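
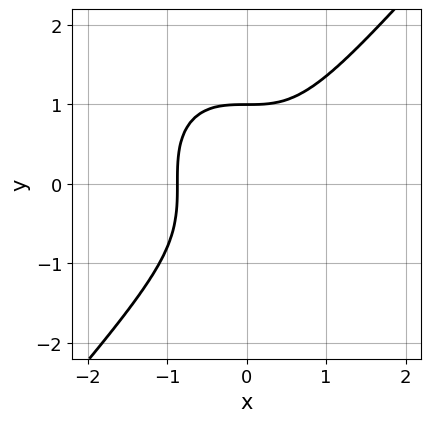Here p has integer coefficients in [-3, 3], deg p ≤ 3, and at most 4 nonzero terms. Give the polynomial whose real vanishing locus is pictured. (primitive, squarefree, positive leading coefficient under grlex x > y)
The degree is 3 — the shape is more complex than any degree-2 curve.
Against the integer gridlines: it meets the y-axis at y = 1 (among the integer gridlines).
Together with the visible shape, these determine p as stated.

3*x^3 - 2*y^3 + 2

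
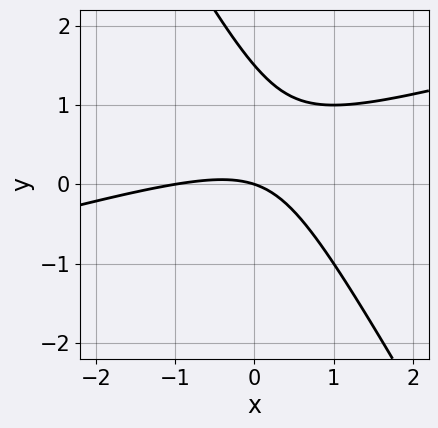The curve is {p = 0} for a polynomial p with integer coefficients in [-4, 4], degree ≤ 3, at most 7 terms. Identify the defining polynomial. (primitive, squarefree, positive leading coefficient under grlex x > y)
1. Degree: the shape is more complex than any degree-1 curve, so deg p = 2.
2. Checking where it meets the axes: it crosses the y-axis at the gridline y = 0; the x-axis gridline crossings are at x ∈ {-1, 0}.
3. Solving for integer coefficients yields p as stated.

x^2 - 3*x*y - 2*y^2 + x + 3*y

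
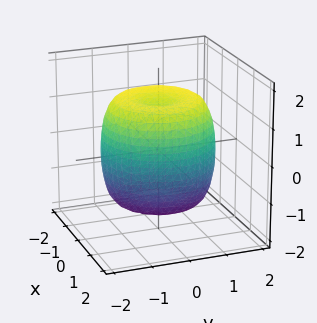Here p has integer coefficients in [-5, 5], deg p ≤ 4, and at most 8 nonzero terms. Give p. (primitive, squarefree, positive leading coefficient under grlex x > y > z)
2*x^4 + 4*x^2*y^2 + 2*y^4 - 3*x^2 - 3*y^2 + 2*z^2 - 3

1. Degree: no degree-3 surface has this shape, so deg p = 4.
2. Symmetries: the z-axis is an axis of rotation, so x and y enter only as x² + y².
3. From the visible intercepts: a circular section at z = -1 has radius between 1 and 2.
4. Together with the visible shape, these determine p as stated.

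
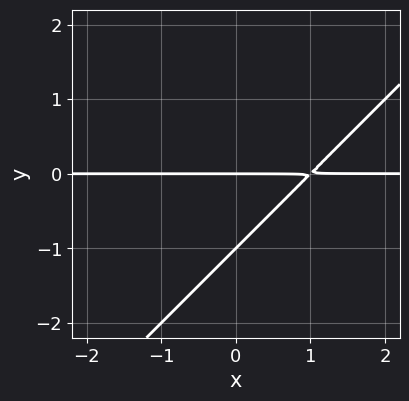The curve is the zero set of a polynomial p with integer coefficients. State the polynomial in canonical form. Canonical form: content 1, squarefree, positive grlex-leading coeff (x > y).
x*y - y^2 - y

(a) The degree is 2 — the shape is more complex than any degree-1 curve.
(b) Checking where it meets the axes: the visible x-axis segment lies entirely on the curve; among the integer gridlines, it crosses the y-axis at y ∈ {-1, 0}.
(c) The integer polynomial consistent with all of this is the stated p.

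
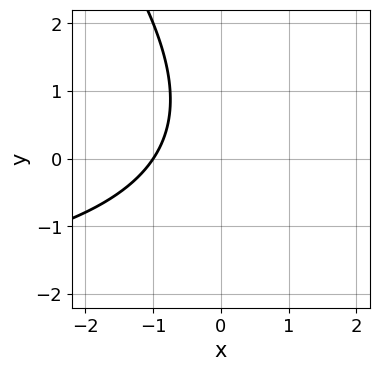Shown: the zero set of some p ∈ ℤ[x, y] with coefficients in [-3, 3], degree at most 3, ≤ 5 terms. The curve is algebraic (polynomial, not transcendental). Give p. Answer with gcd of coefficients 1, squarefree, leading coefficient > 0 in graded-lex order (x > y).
x*y + y^2 + 3*x - y + 3

First, degree: the shape is more complex than any degree-1 curve, so deg p = 2.
Next, observable constraints: no y-intercept at any integer in the box; one x-axis crossing is at x = -1.
Finally, these observations pin down the coefficients.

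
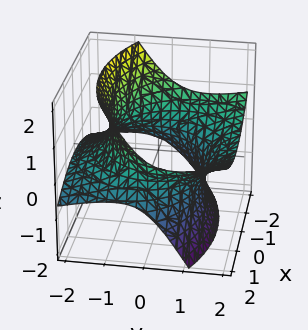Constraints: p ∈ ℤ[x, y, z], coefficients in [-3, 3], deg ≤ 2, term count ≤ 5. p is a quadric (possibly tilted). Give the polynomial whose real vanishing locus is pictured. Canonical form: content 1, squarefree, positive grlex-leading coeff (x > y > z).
x^2 + y^2 - 3*y*z - 2*z^2 - 3

1. Degree: no degree-1 surface has this shape, so deg p = 2.
2. Against the integer gridlines: it misses every integer gridline on the z-axis.
3. Putting this together gives p.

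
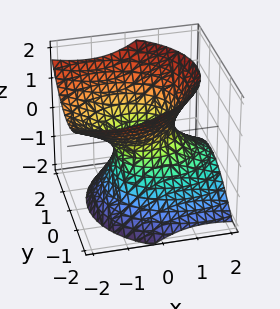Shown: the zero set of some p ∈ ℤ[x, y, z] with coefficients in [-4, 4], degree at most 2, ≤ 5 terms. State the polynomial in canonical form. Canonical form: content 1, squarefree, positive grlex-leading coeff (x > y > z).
2*x^2 + 3*x*z + 3*y^2 - 3*z^2 - 2

1. deg p = 2.
2. From the axis intercepts and sections: the surface avoids every integer z-axis point in the box; among the integer gridlines, it crosses the x-axis at x ∈ {-1, 1}.
3. Solving for integer coefficients yields p as stated.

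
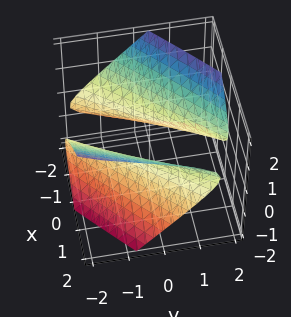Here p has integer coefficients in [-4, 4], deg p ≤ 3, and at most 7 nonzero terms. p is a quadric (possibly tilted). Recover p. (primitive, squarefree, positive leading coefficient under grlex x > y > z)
1. There are 2 components. They look like related sheets of one shape, so recover p as a whole.
2. Degree: a generic line meets the surface in up to 2 points, so deg p = 2.
3. Checking where it meets the axes: no z-intercept at any integer in the box; among the integer gridlines, it crosses the x-axis at x ∈ {-1, 1}.
4. Putting this together gives p.

2*x^2 - 3*x*y + y^2 + 2*y*z - 3*z^2 - 2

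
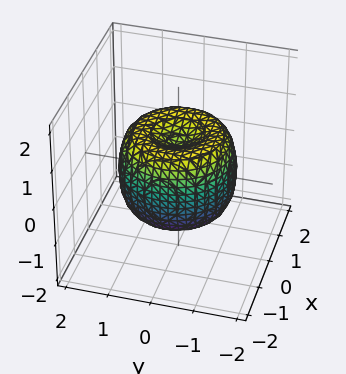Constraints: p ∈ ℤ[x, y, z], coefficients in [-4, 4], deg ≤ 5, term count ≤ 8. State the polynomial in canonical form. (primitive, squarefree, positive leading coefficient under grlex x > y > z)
deg p = 4. A generic line meets the surface in up to 4 points.
By symmetry, the z-axis is an axis of rotation, so x and y enter only as x² + y².
Reading off the gridlines: a circular section at z = 0 has radius between 1 and 2.
Assembling these constraints gives the stated polynomial.

2*x^4 + 4*x^2*y^2 + 2*y^4 - 3*x^2 - 3*y^2 + 2*z^2 - 1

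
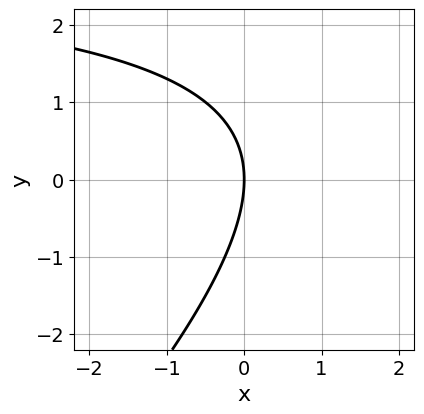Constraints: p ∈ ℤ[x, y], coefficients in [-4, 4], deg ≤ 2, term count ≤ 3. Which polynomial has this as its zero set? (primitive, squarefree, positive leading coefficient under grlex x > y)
1. The degree is 2 — no degree-1 curve has this shape.
2. Observable constraints: it meets the y-axis at y = 0 (among the integer gridlines); one x-axis crossing is at x = 0.
3. Putting this together gives p.

x*y - y^2 - 3*x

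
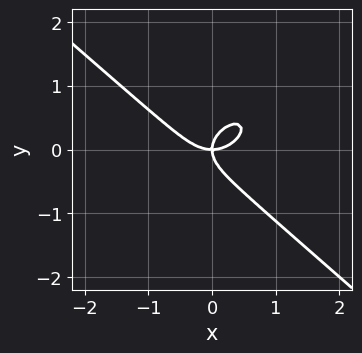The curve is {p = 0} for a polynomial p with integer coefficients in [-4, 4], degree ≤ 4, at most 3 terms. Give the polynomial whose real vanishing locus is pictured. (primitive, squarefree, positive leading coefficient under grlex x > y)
2*x^3 + 3*y^3 - 2*x*y

(a) deg p = 3. No degree-2 curve has this shape.
(b) From the axis intercepts and sections: it meets the y-axis at y = 0 (among the integer gridlines); it meets the x-axis at x = 0 (among the integer gridlines).
(c) Matching integer coefficients to the picture gives p.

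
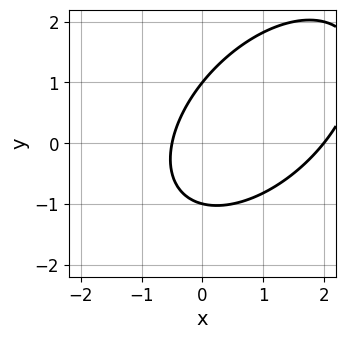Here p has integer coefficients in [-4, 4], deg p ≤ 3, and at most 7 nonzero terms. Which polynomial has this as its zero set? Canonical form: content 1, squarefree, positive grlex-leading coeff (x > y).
First, the degree is 2 — the shape is more complex than any degree-1 curve.
Then, checking where it meets the axes: the y-axis gridline crossings are at y ∈ {-1, 1}; it meets the x-axis at x = 2 (among the integer gridlines).
Finally, assembling these constraints gives the stated polynomial.

2*x^2 - 2*x*y + 2*y^2 - 3*x - 2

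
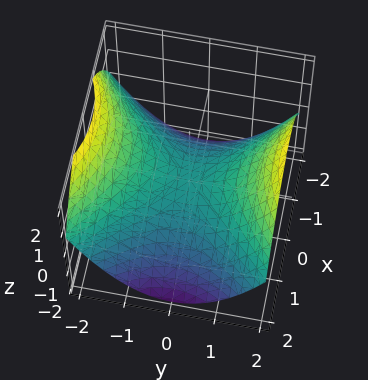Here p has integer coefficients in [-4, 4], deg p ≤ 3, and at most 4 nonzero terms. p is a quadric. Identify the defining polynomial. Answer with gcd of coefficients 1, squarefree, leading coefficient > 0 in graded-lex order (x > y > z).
x^2 - y^2 + 2*z

First, the degree is 2 — a hyperbolic paraboloid; a quadric.
Then, symmetries: the x ↦ −x reflection is a symmetry, so x appears only in even powers; mirror symmetry y ↦ −y ⇒ only even powers of y.
Then, from the axis intercepts and sections: it crosses the y-axis at the gridline y = 0; it crosses the z-axis at the gridline z = 0.
Finally, together with the visible shape, these determine p as stated.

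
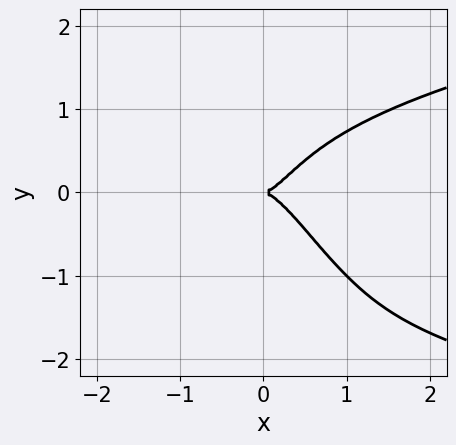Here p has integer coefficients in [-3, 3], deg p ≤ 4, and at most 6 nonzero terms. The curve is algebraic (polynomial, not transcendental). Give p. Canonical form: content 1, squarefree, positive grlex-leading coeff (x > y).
1. deg p = 4.
2. Observable constraints: it crosses the x-axis at the gridline x = 0; it meets the y-axis at y = 0 (among the integer gridlines).
3. Matching integer coefficients to the picture gives p.

2*x^2*y^2 + x*y^3 - 2*x^3 + y^2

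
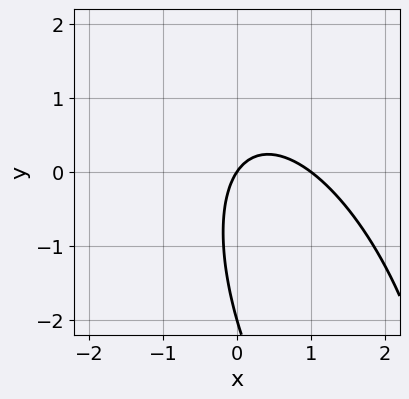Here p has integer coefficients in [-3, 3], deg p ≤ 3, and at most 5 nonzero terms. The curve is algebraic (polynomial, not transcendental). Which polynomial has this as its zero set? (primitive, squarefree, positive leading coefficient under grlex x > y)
3*x^2 + 2*x*y + y^2 - 3*x + 2*y

The degree is 2 — the shape is more complex than any degree-1 curve.
Observable constraints: among the integer gridlines, it crosses the x-axis at x ∈ {0, 1}; among the integer gridlines, it crosses the y-axis at y ∈ {-2, 0}.
The integer polynomial consistent with all of this is the stated p.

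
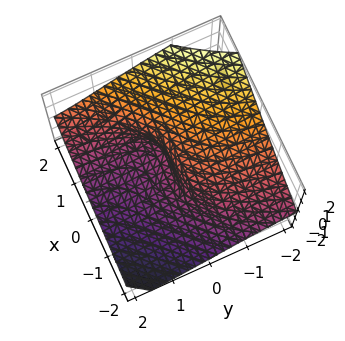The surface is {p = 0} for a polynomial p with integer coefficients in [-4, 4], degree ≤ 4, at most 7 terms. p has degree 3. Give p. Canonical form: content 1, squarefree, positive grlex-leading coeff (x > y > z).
First, I count 2 distinct pieces. Treating them together as one polynomial.
Then, deg p = 3. The shape is more complex than any degree-2 surface.
Next, against the integer gridlines: one z-axis crossing is at z = 0; it meets the y-axis at y = 0 (among the integer gridlines).
Finally, solving for integer coefficients yields p as stated.

x^3 - 3*x*y*z - 3*z^3 + x*z - 2*y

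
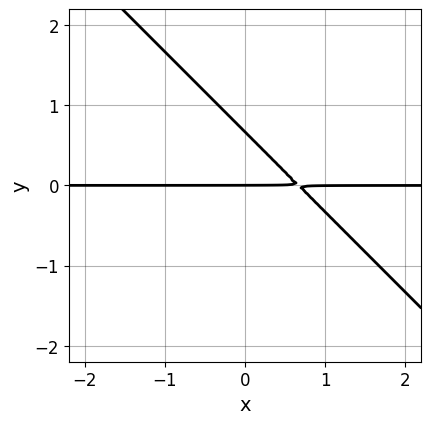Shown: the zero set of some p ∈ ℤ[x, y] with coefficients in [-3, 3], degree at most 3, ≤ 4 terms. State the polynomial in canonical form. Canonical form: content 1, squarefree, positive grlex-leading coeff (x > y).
(a) The degree is 2 — the shape is more complex than any degree-1 curve.
(b) Against the integer gridlines: it crosses the y-axis at the gridline y = 0; the visible x-axis segment lies entirely on the curve.
(c) Matching integer coefficients to the picture gives p.

3*x*y + 3*y^2 - 2*y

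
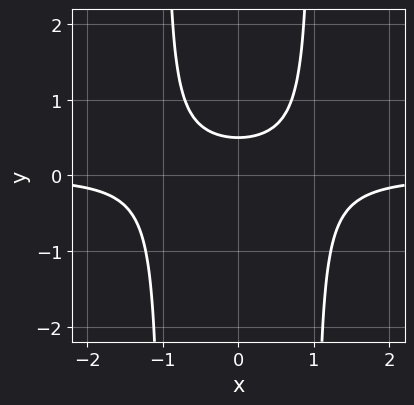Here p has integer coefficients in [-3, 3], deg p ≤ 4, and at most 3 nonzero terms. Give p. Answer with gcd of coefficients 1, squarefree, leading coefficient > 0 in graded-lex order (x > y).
First, the degree is 3 — the shape is more complex than any degree-2 curve.
Next, symmetries: it's symmetric under x → −x, forcing even powers of x.
Then, observable constraints: the curve avoids every integer x-axis point in the box.
Finally, putting this together gives p.

2*x^2*y - 2*y + 1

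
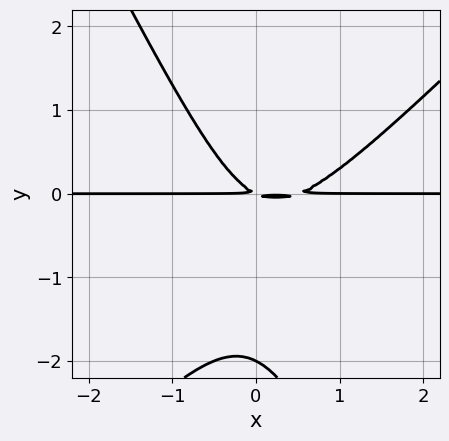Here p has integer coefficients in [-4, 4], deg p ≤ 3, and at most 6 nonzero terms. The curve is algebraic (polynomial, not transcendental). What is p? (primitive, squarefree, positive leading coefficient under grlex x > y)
2*x^2*y - x*y^2 - y^3 - x*y - 2*y^2

Degree: the shape is more complex than any degree-2 curve, so deg p = 3.
Against the integer gridlines: it meets the y-axis at y = -2 (among the integer gridlines); every point of the x-axis in the box is on the curve.
These observations pin down the coefficients.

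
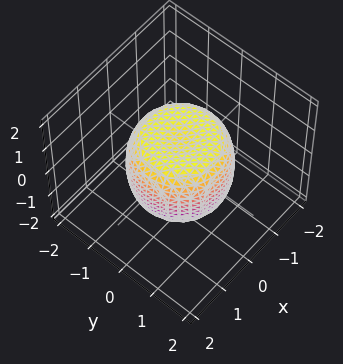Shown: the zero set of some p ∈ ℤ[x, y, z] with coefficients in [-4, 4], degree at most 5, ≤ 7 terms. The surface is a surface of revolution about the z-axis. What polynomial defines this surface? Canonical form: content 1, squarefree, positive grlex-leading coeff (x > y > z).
x^4 + 2*x^2*y^2 + y^4 - x^2 - y^2 + z^2 - 1

(a) The degree is 4 — a generic line meets the surface in up to 4 points.
(b) Symmetries: the surface is invariant under rotation about z: p = q(x² + y², z).
(c) Against the integer gridlines: a circular section at z = 0 has radius between 1 and 2; the z-axis gridline crossings are at z ∈ {-1, 1}.
(d) Solving for integer coefficients yields p as stated.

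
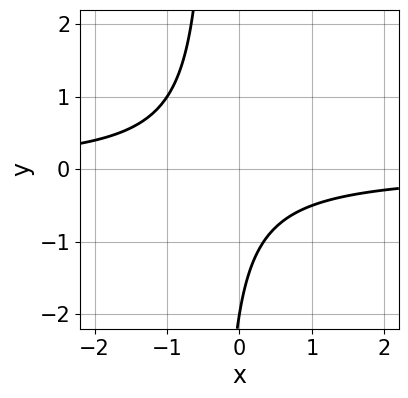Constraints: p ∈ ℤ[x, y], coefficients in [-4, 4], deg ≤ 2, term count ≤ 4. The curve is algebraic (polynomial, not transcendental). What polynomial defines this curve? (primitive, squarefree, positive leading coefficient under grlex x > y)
3*x*y + y + 2

First, deg p = 2.
Next, reading off the gridlines: the curve avoids every integer x-axis point in the box; it crosses the y-axis at the gridline y = -2.
Finally, the integer polynomial consistent with all of this is the stated p.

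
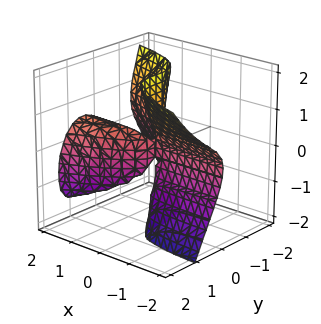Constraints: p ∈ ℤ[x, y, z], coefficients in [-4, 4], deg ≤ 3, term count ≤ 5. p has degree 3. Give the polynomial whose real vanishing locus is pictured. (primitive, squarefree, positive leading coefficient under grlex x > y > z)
2*x*y*z + 2*x*z^2 + 3*y^3 - 3*x*y

(a) deg p = 3. No degree-2 surface has this shape.
(b) Reading off the gridlines: every point of the x-axis in the box is on the surface; it crosses the y-axis at the gridline y = 0; every point of the z-axis in the box is on the surface.
(c) Together with the visible shape, these determine p as stated.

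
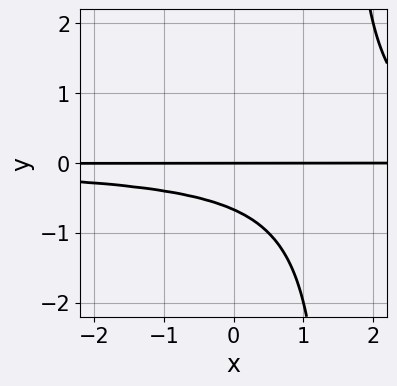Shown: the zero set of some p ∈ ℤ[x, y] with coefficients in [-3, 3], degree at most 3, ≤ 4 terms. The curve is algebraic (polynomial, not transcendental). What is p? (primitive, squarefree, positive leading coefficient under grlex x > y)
deg p = 3. A generic line meets the curve in up to 3 points.
Observable constraints: the visible x-axis segment lies entirely on the curve; one y-axis crossing is at y = 0.
The integer polynomial consistent with all of this is the stated p.

2*x*y^2 - 3*y^2 - 2*y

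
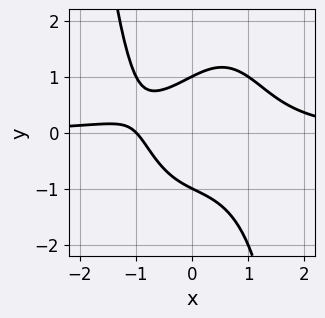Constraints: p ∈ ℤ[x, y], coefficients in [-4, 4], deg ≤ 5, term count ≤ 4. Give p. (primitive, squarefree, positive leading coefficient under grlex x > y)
First, deg p = 4.
Next, from the axis intercepts and sections: one x-axis crossing is at x = -1; among the integer gridlines, it crosses the y-axis at y ∈ {-1, 1}.
Finally, fitting integer coefficients to these (and the overall shape) gives p.

x^3*y + y^2 - x - 1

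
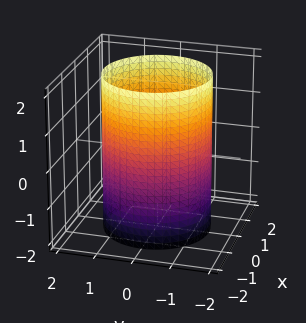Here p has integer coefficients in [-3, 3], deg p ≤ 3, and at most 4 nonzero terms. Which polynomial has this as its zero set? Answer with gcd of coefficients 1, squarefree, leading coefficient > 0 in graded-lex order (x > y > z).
(a) The degree is 2 — a cylinder; a quadric.
(b) Symmetries: the z ↦ −z reflection is a symmetry, so z appears only in even powers; rotational symmetry about the z-axis ⇒ p depends on x, y only through x² + y².
(c) Checking where it meets the axes: a circular section at z = -2 has radius between 1 and 2; no z-intercept at any integer in the box.
(d) The integer polynomial consistent with all of this is the stated p.

x^2 + y^2 - 2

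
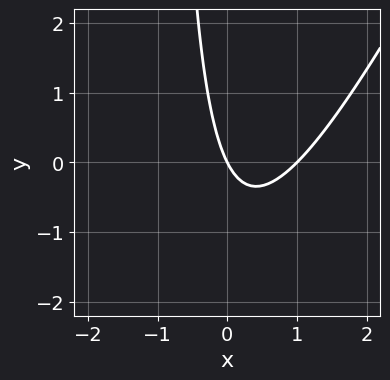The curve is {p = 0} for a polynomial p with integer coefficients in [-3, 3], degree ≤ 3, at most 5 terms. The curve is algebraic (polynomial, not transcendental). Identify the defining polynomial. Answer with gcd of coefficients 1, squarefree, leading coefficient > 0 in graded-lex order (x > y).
2*x^2 - x*y - 2*x - y

1. deg p = 2. No degree-1 curve has this shape.
2. Reading off the gridlines: one y-axis crossing is at y = 0; among the integer gridlines, it crosses the x-axis at x ∈ {0, 1}.
3. These observations pin down the coefficients.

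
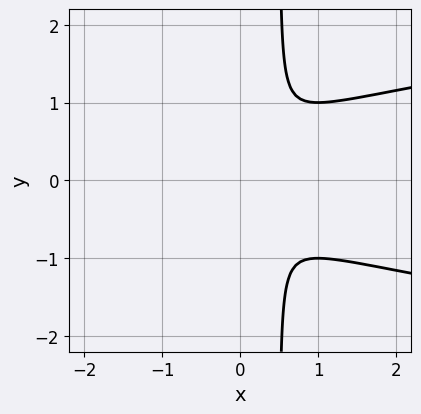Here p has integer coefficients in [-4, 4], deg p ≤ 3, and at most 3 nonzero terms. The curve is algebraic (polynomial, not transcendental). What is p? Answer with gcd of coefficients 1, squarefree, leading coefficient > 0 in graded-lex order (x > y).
2*x*y^2 - x^2 - y^2

(a) deg p = 3.
(b) Symmetries: it's symmetric under y → −y, forcing even powers of y.
(c) Putting this together gives p.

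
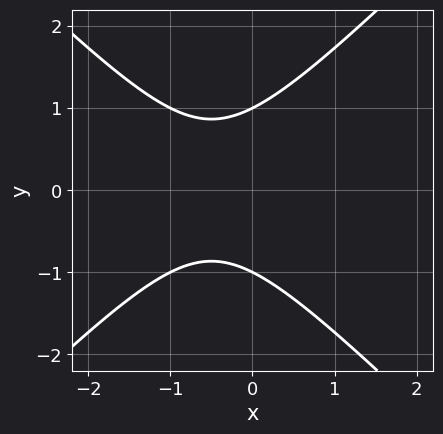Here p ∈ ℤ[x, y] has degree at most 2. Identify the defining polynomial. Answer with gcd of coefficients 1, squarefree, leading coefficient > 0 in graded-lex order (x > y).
First, the degree is 2 — no degree-1 curve has this shape.
Then, symmetries: mirror symmetry y ↦ −y ⇒ only even powers of y.
Next, from the visible intercepts: the curve avoids every integer x-axis point in the box; among the integer gridlines, it crosses the y-axis at y ∈ {-1, 1}.
Finally, matching integer coefficients to the picture gives p.

x^2 - y^2 + x + 1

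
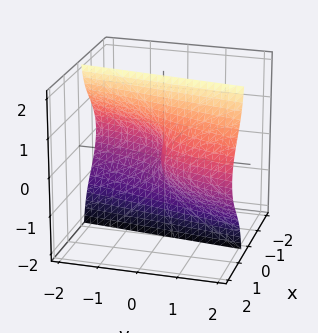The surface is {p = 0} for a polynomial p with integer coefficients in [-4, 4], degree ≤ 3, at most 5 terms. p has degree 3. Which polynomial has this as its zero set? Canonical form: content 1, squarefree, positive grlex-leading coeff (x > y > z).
First, the degree is 3 — no degree-2 surface has this shape.
Then, from the visible intercepts: it meets the y-axis at y = 0 (among the integer gridlines); the visible z-axis segment lies entirely on the surface.
Finally, fitting integer coefficients to these (and the overall shape) gives p.

x^3 + 2*x*z^2 - y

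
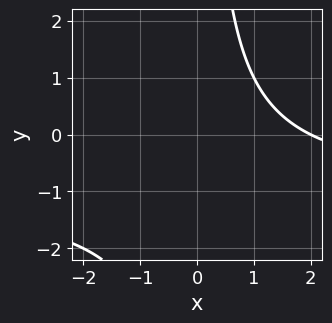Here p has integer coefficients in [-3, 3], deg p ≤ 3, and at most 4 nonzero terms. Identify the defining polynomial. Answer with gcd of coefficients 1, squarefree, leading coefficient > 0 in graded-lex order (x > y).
(a) Degree: a generic line meets the curve in up to 2 points, so deg p = 2.
(b) Observable constraints: the curve avoids every integer y-axis point in the box; one x-axis crossing is at x = 2.
(c) These observations pin down the coefficients.

x*y + x - 2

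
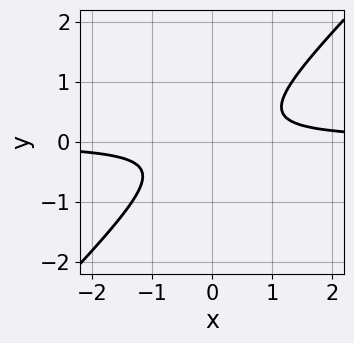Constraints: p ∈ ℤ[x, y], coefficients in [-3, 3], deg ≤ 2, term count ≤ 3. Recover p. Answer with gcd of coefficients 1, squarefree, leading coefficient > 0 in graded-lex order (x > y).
First, the degree is 2 — the shape is more complex than any degree-1 curve.
Then, from the axis intercepts and sections: the curve avoids every integer x-axis point in the box; no y-intercept at any integer in the box.
Finally, together with the visible shape, these determine p as stated.

3*x*y - 3*y^2 - 1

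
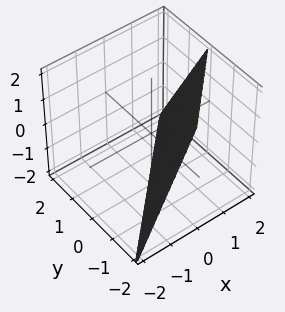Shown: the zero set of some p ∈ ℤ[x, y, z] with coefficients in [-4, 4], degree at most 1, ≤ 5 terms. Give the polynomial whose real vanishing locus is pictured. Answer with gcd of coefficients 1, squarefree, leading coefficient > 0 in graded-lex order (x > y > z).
2*x - 2*y - z - 2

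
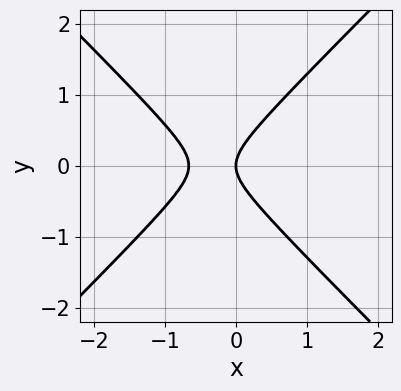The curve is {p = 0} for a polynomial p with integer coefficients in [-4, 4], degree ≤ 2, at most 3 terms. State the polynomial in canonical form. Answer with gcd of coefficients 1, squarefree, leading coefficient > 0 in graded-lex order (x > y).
3*x^2 - 3*y^2 + 2*x

Degree: the shape is more complex than any degree-1 curve, so deg p = 2.
Symmetries: the y ↦ −y reflection is a symmetry, so y appears only in even powers.
Checking where it meets the axes: one y-axis crossing is at y = 0; it crosses the x-axis at the gridline x = 0.
These observations pin down the coefficients.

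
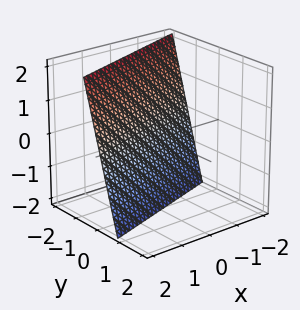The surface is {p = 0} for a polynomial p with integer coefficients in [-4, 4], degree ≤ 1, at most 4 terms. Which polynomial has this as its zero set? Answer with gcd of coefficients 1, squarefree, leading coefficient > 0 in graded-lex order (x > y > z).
1. deg p = 1.
2. Reading off the gridlines: it meets the z-axis at z = -2 (among the integer gridlines); it meets the x-axis at x = 2 (among the integer gridlines).
3. Fitting integer coefficients to these (and the overall shape) gives p.

x - 3*y - z - 2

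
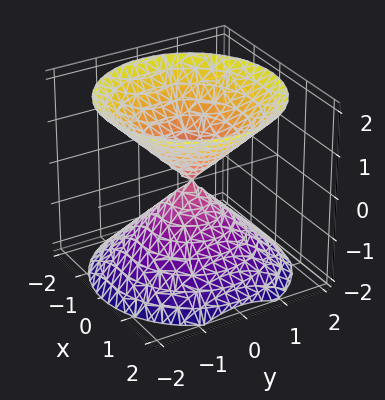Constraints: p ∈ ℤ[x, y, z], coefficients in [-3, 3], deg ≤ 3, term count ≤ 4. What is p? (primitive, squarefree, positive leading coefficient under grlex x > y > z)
x^2 + y^2 - z^2

There are 2 components. They look like related sheets of one shape, so recover p as a whole.
Degree: a double cone through the origin; a quadric, so deg p = 2.
Symmetries: rotational symmetry about the z-axis ⇒ p depends on x, y only through x² + y²; mirror symmetry z ↦ −z ⇒ only even powers of z.
Observable constraints: it crosses the y-axis at the gridline y = 0; it meets the x-axis at x = 0 (among the integer gridlines); a circular section at z = -1 has radius exactly 1.
Together with the visible shape, these determine p as stated.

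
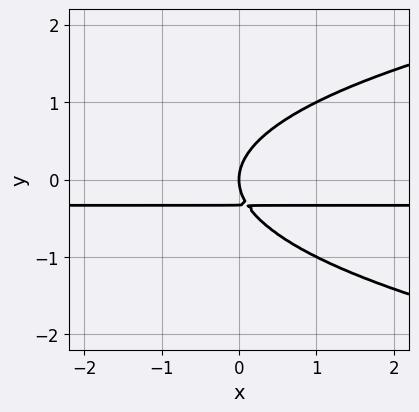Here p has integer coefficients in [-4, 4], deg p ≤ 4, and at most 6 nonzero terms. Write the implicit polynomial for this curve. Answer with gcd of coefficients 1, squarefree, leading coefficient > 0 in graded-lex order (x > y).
(a) deg p = 3. No degree-2 curve has this shape.
(b) Against the integer gridlines: one y-axis crossing is at y = 0; one x-axis crossing is at x = 0.
(c) Solving for integer coefficients yields p as stated.

3*y^3 - 3*x*y + y^2 - x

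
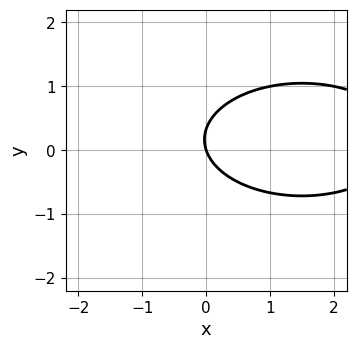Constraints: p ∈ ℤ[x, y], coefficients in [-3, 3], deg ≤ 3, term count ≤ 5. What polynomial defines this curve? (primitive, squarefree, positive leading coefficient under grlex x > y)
x^2 + 3*y^2 - 3*x - y

The degree is 2 — a generic line meets the curve in up to 2 points.
Against the integer gridlines: it crosses the y-axis at the gridline y = 0; it meets the x-axis at x = 0 (among the integer gridlines).
The integer polynomial consistent with all of this is the stated p.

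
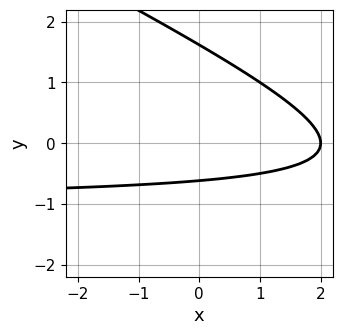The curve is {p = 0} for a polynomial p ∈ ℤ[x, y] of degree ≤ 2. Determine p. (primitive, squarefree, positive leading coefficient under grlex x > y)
x*y + 2*y^2 + x - 2*y - 2

(a) The degree is 2 — the shape is more complex than any degree-1 curve.
(b) Reading off the gridlines: it meets the x-axis at x = 2 (among the integer gridlines).
(c) Matching integer coefficients to the picture gives p.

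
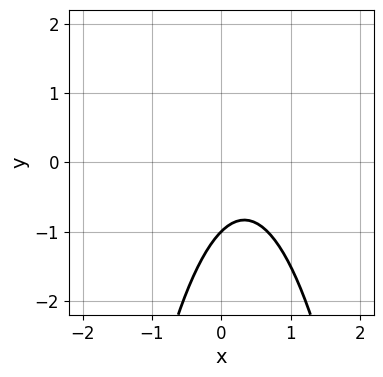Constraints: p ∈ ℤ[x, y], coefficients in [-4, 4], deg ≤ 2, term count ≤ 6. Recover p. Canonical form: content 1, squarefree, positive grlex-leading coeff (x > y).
3*x^2 - 2*x + 2*y + 2

First, deg p = 2. No degree-1 curve has this shape.
Next, reading off the gridlines: no x-intercept at any integer in the box; it meets the y-axis at y = -1 (among the integer gridlines).
Finally, matching integer coefficients to the picture gives p.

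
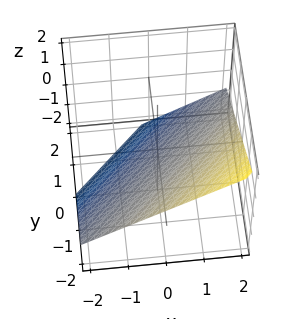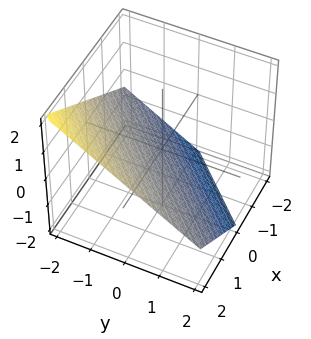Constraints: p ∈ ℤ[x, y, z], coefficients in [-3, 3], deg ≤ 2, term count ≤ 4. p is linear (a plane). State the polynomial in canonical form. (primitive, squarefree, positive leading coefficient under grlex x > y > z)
1. Degree: every cross-section is a straight line — this is a plane, so deg p = 1.
2. Checking where it meets the axes: it crosses the x-axis at the gridline x = 1; it meets the y-axis at y = -1 (among the integer gridlines).
3. Solving for integer coefficients yields p as stated.

2*x - 2*y - 3*z - 2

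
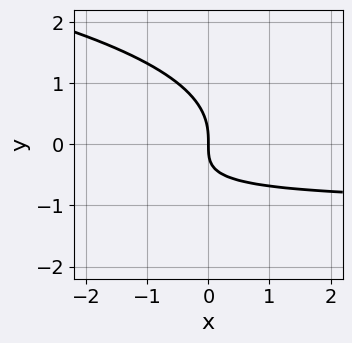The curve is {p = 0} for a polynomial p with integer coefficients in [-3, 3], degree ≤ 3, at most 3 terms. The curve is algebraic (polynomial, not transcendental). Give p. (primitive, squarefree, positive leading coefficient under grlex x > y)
y^3 + x*y + x

(a) deg p = 3.
(b) Checking where it meets the axes: it meets the y-axis at y = 0 (among the integer gridlines); one x-axis crossing is at x = 0.
(c) Fitting integer coefficients to these (and the overall shape) gives p.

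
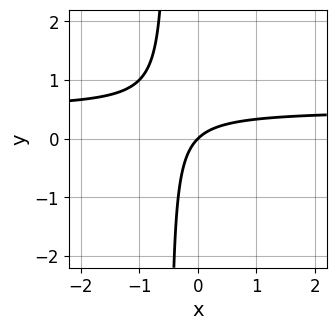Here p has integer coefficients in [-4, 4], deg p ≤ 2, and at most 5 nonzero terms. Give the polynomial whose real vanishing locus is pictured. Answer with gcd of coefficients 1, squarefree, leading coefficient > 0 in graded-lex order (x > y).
2*x*y - x + y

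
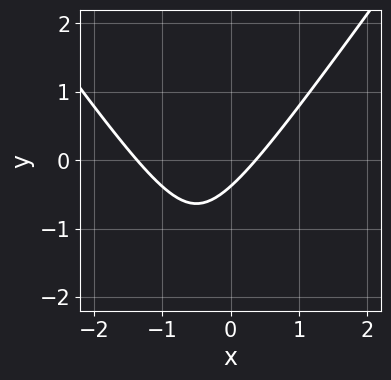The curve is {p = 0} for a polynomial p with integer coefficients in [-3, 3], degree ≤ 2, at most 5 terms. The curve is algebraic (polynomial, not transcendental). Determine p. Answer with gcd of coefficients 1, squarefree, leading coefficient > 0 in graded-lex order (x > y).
2*x^2 - y^2 + 2*x - 3*y - 1

deg p = 2. No degree-1 curve has this shape.
Matching integer coefficients to the picture gives p.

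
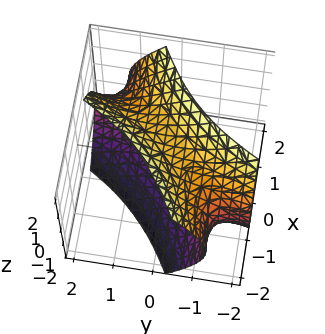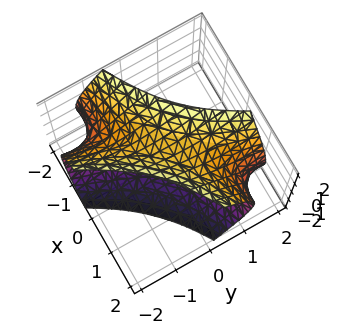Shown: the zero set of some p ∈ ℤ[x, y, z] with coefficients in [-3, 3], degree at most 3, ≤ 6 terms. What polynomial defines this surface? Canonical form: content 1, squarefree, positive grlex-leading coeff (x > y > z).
x^2 - 3*x*y + y^2 - z^2 + 2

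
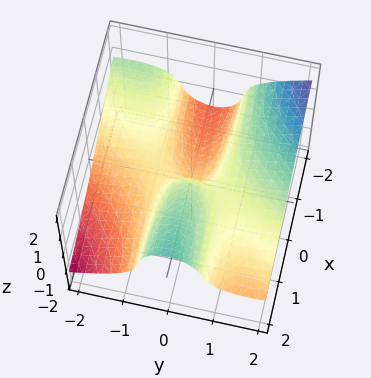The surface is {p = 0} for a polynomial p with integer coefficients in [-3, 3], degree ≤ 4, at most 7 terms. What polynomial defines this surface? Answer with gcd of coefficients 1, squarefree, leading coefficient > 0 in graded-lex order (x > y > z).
deg p = 3. No degree-2 surface has this shape.
From the axis intercepts and sections: one y-axis crossing is at y = 0; it crosses the x-axis at the gridline x = 0; it crosses the z-axis at the gridline z = 0.
The integer polynomial consistent with all of this is the stated p.

2*x*y^2 - y^3 + 3*y^2*z + 3*z^3 - x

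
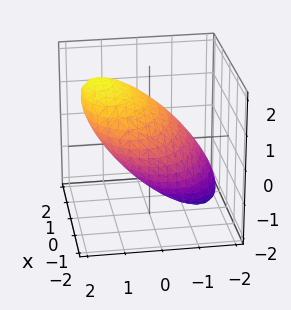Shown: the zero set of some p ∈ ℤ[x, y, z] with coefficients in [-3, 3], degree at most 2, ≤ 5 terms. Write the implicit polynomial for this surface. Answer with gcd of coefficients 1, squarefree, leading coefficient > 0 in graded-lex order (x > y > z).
x^2 + 2*y^2 - 3*y*z + 2*z^2 - 3

(a) deg p = 2.
(b) The integer polynomial consistent with all of this is the stated p.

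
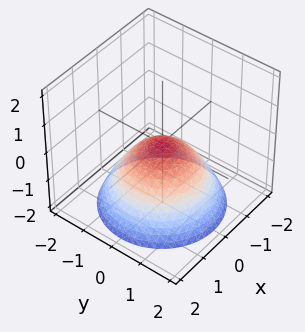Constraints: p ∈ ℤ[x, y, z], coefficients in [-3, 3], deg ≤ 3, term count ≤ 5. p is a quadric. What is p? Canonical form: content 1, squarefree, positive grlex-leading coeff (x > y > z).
1. The degree is 2 — a single bowl opening along one axis; a quadric.
2. Symmetry: the surface is invariant under rotation about z: p = q(x² + y², z).
3. Checking where it meets the axes: one y-axis crossing is at y = 0; it meets the z-axis at z = 0 (among the integer gridlines); a circular section at z = -2 has radius between 1 and 2.
4. The integer polynomial consistent with all of this is the stated p.

2*x^2 + 2*y^2 + 3*z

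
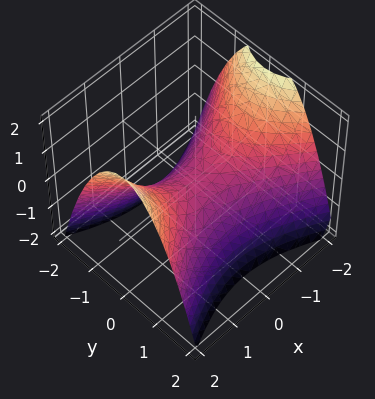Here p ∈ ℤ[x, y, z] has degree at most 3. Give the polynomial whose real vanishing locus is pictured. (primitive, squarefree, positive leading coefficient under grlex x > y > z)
x^2 - 2*y^2 - 2*z

Degree: a saddle surface; a quadric, so deg p = 2.
Symmetries: mirror symmetry x ↦ −x ⇒ only even powers of x; mirror symmetry y ↦ −y ⇒ only even powers of y.
From the visible intercepts: it meets the z-axis at z = 0 (among the integer gridlines); one y-axis crossing is at y = 0; one x-axis crossing is at x = 0.
Matching integer coefficients to the picture gives p.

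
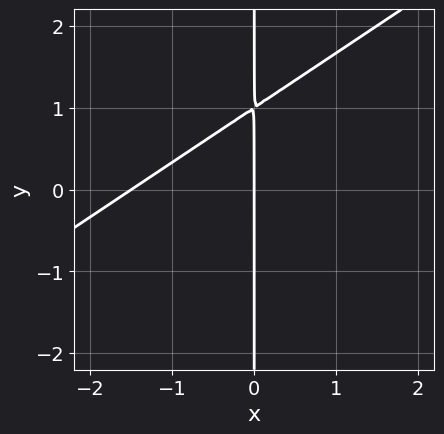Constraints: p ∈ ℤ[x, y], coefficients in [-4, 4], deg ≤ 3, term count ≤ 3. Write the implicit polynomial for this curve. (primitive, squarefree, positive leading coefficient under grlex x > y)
(a) Degree: the shape is more complex than any degree-1 curve, so deg p = 2.
(b) Against the integer gridlines: one x-axis crossing is at x = 0; the visible y-axis segment lies entirely on the curve.
(c) The integer polynomial consistent with all of this is the stated p.

2*x^2 - 3*x*y + 3*x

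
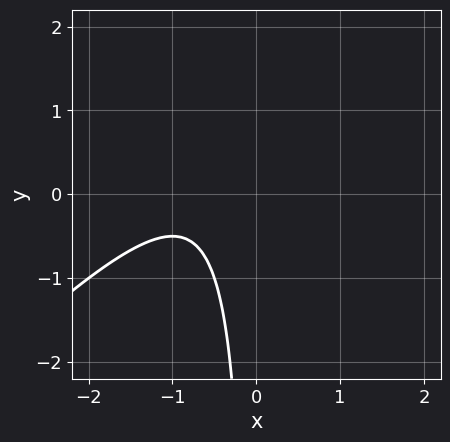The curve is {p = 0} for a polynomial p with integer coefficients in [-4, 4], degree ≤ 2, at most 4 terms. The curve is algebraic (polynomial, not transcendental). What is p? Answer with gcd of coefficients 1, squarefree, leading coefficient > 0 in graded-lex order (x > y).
2*x^2 - 2*x*y + 3*x + 2

First, deg p = 2.
Then, from the visible intercepts: the curve avoids every integer y-axis point in the box; it misses every integer gridline on the x-axis.
Finally, together with the visible shape, these determine p as stated.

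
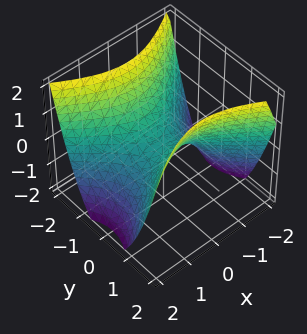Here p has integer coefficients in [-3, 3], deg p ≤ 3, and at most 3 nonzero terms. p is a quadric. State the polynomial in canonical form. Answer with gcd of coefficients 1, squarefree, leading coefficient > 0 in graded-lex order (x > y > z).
2*x^2 - 3*y^2 + 3*z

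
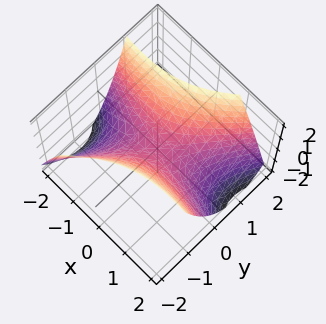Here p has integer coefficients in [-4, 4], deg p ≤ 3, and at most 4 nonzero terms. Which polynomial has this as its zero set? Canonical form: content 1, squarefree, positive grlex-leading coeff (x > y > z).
x^2 + 3*x*y - 3*y^2 + 3*z

(a) Degree: a generic line meets the surface in up to 2 points, so deg p = 2.
(b) Observable constraints: it crosses the y-axis at the gridline y = 0; it meets the z-axis at z = 0 (among the integer gridlines); it crosses the x-axis at the gridline x = 0.
(c) Together with the visible shape, these determine p as stated.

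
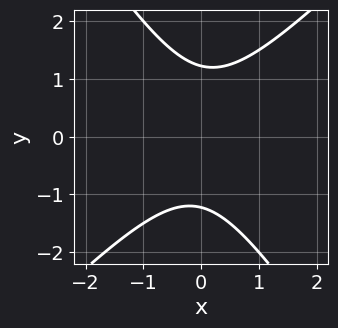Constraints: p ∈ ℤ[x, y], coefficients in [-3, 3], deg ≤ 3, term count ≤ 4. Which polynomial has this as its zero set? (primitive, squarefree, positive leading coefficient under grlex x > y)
3*x^2 - x*y - 2*y^2 + 3

First, the degree is 2 — a generic line meets the curve in up to 2 points.
Next, from the visible intercepts: it misses every integer gridline on the x-axis.
Finally, assembling these constraints gives the stated polynomial.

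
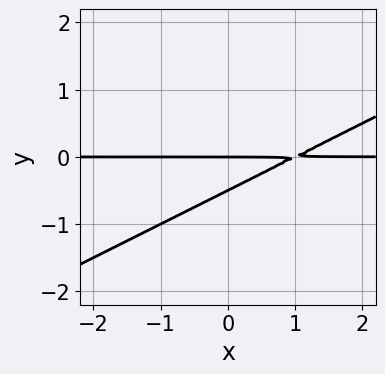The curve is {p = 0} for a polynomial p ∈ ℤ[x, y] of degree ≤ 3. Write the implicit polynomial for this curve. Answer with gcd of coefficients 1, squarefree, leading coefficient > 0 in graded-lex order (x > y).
x*y - 2*y^2 - y

1. The degree is 2 — a generic line meets the curve in up to 2 points.
2. Checking where it meets the axes: every point of the x-axis in the box is on the curve; one y-axis crossing is at y = 0.
3. Assembling these constraints gives the stated polynomial.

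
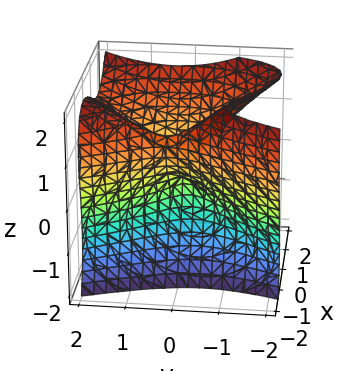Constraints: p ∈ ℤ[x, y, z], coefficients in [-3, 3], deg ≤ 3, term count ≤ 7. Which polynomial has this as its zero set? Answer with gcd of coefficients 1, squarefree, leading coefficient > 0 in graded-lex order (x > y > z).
2*x^3 - z^3 - 3*x*z + 2*y^2 - y*z

First, degree: the shape is more complex than any degree-2 surface, so deg p = 3.
Next, observable constraints: one z-axis crossing is at z = 0; it meets the x-axis at x = 0 (among the integer gridlines); one y-axis crossing is at y = 0.
Finally, putting this together gives p.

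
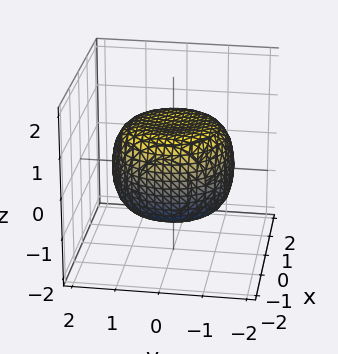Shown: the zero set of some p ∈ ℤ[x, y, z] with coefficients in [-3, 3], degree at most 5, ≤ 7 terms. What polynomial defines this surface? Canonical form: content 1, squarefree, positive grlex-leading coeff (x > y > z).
Degree: no degree-3 surface has this shape, so deg p = 4.
Symmetries: rotational symmetry about the z-axis ⇒ p depends on x, y only through x² + y².
From the visible intercepts: a circular section at z = 0 has radius between 1 and 2; the z-axis gridline crossings are at z ∈ {-1, 1}.
These observations pin down the coefficients.

x^4 + 2*x^2*y^2 + y^4 - x^2 - y^2 + 2*z^2 - 2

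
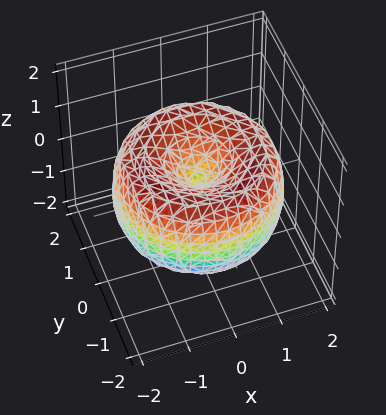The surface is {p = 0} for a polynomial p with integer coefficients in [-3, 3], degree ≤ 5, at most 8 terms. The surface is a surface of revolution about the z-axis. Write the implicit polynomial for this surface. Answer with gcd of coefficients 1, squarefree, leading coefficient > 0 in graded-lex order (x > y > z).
x^4 + 2*x^2*y^2 + y^4 - 3*x^2 - 3*y^2 + 2*z^2

Degree: a generic line meets the surface in up to 4 points, so deg p = 4.
Symmetries: rotational symmetry about the z-axis ⇒ p depends on x, y only through x² + y².
Observable constraints: one z-axis crossing is at z = 0; it crosses the y-axis at the gridline y = 0.
Matching integer coefficients to the picture gives p.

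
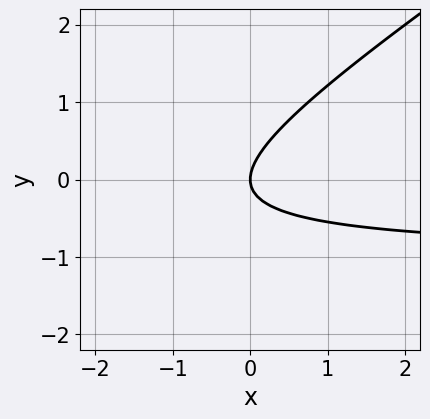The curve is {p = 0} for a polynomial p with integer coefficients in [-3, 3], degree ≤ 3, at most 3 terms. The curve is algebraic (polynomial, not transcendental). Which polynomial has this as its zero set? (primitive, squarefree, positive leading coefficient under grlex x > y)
2*x*y - 3*y^2 + 2*x

First, deg p = 2.
Then, checking where it meets the axes: it meets the x-axis at x = 0 (among the integer gridlines); it meets the y-axis at y = 0 (among the integer gridlines).
Finally, matching integer coefficients to the picture gives p.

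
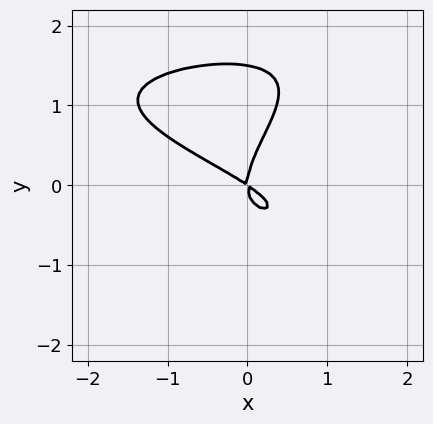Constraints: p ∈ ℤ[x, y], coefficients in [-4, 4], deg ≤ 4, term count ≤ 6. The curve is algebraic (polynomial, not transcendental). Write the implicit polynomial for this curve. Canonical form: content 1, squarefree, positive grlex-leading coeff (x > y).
x*y^3 - 2*y^4 + 3*y^3 - 2*x^2 - 3*x*y

Degree: no degree-3 curve has this shape, so deg p = 4.
Reading off the gridlines: it meets the y-axis at y = 0 (among the integer gridlines); it crosses the x-axis at the gridline x = 0.
Solving for integer coefficients yields p as stated.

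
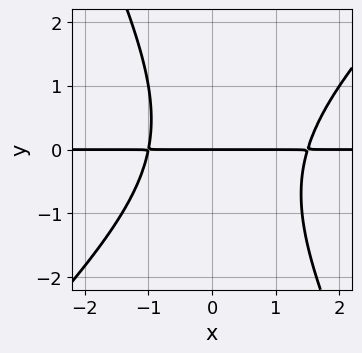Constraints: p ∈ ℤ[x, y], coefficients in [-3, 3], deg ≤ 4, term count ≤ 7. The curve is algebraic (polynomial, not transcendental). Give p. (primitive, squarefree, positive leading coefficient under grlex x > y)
2*x^2*y - x*y^2 - y^3 - x*y - 3*y

First, the degree is 3 — the shape is more complex than any degree-2 curve.
Next, against the integer gridlines: every point of the x-axis in the box is on the curve; one y-axis crossing is at y = 0.
Finally, matching integer coefficients to the picture gives p.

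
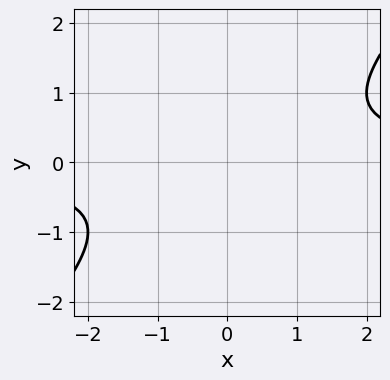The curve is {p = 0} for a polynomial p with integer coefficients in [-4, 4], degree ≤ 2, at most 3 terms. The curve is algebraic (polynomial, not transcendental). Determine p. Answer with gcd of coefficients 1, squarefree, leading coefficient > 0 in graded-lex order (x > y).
x*y - y^2 - 1

Degree: no degree-1 curve has this shape, so deg p = 2.
Reading off the gridlines: the curve avoids every integer x-axis point in the box; no y-intercept at any integer in the box.
Putting this together gives p.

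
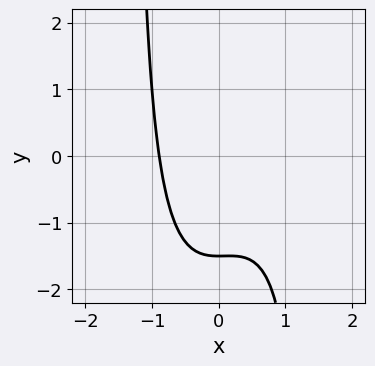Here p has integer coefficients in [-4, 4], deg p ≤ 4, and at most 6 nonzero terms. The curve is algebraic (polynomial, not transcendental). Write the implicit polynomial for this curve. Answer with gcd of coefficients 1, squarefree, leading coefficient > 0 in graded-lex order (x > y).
1. Degree: no degree-2 curve has this shape, so deg p = 3.
2. Solving for integer coefficients yields p as stated.

2*x^3 - x^2*y - 2*x^2 + 2*y + 3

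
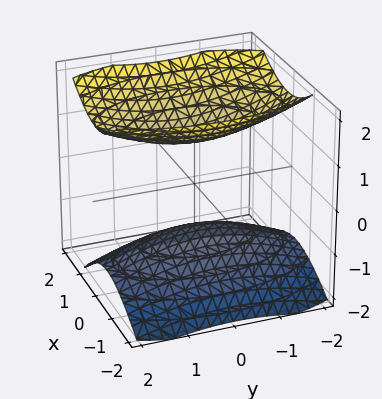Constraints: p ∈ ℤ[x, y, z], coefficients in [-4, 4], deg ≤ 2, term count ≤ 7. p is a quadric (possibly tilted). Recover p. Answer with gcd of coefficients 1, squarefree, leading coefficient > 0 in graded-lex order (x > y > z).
There are 2 components. Treating them together as one polynomial.
The degree is 2 — no degree-1 surface has this shape.
From the axis intercepts and sections: among the integer gridlines, it crosses the z-axis at z ∈ {-1, 1}; it misses every integer gridline on the y-axis; the surface avoids every integer x-axis point in the box.
Solving for integer coefficients yields p as stated.

3*x^2 - x*z + y^2 - 3*z^2 + 3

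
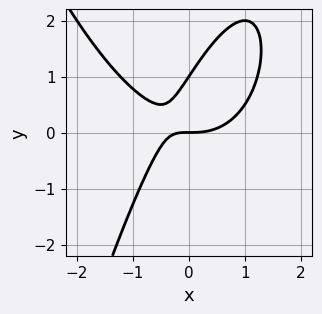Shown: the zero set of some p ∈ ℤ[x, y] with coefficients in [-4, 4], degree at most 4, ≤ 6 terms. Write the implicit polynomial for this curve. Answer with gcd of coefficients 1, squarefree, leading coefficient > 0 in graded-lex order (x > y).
2*x^3 - 3*x*y + 2*y^2 - 2*y

Degree: no degree-2 curve has this shape, so deg p = 3.
Observable constraints: the y-axis gridline crossings are at y ∈ {0, 1}; it meets the x-axis at x = 0 (among the integer gridlines).
Assembling these constraints gives the stated polynomial.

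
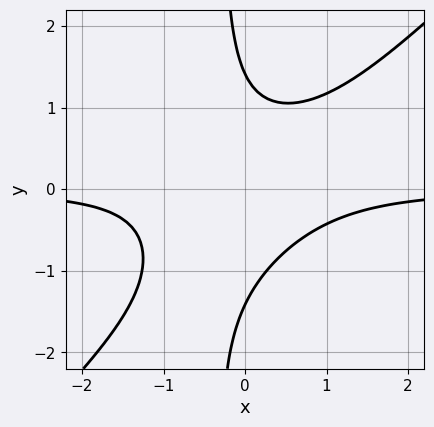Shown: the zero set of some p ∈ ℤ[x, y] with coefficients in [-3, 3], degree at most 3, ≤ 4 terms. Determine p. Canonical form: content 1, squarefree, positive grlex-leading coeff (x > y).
(a) deg p = 3. The shape is more complex than any degree-2 curve.
(b) From the visible intercepts: it misses every integer gridline on the x-axis.
(c) Fitting integer coefficients to these (and the overall shape) gives p.

3*x^2*y - 3*x*y^2 - y^2 + 2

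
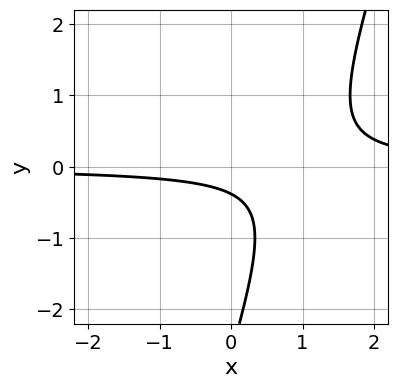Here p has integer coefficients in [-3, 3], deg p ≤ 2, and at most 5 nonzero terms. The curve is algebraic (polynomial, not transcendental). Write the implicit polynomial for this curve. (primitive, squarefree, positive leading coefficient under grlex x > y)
(a) The degree is 2 — the shape is more complex than any degree-1 curve.
(b) From the axis intercepts and sections: the curve avoids every integer x-axis point in the box.
(c) Together with the visible shape, these determine p as stated.

3*x*y - y^2 - 3*y - 1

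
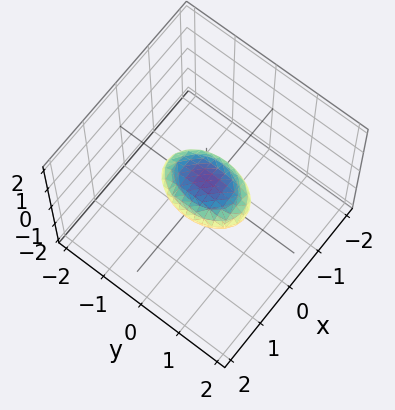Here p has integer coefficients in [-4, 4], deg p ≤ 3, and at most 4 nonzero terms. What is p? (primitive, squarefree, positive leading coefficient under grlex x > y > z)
(a) Degree: a closed, bounded, convex surface; a quadric, so deg p = 2.
(b) Symmetries: the x ↦ −x reflection is a symmetry, so x appears only in even powers; it's symmetric under z → −z, forcing even powers of z; it's symmetric under y → −y, forcing even powers of y.
(c) Against the integer gridlines: among the integer gridlines, it crosses the y-axis at y ∈ {-1, 1}.
(d) Putting this together gives p.

2*x^2 + y^2 + 3*z^2 - 1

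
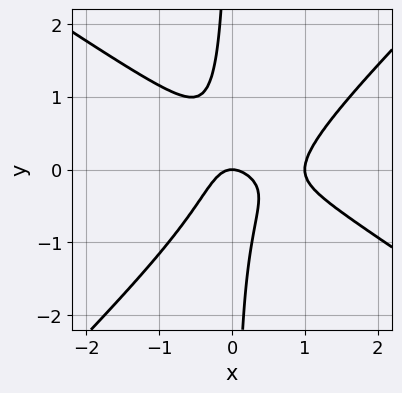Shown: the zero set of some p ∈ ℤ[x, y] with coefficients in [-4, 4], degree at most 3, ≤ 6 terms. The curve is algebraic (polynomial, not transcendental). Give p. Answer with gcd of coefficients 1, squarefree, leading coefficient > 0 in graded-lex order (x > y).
First, degree: a generic line meets the curve in up to 3 points, so deg p = 3.
Then, reading off the gridlines: the x-axis gridline crossings are at x ∈ {0, 1}; it crosses the y-axis at the gridline y = 0.
Finally, matching integer coefficients to the picture gives p.

2*x^3 + x^2*y - 3*x*y^2 - 2*x^2 - y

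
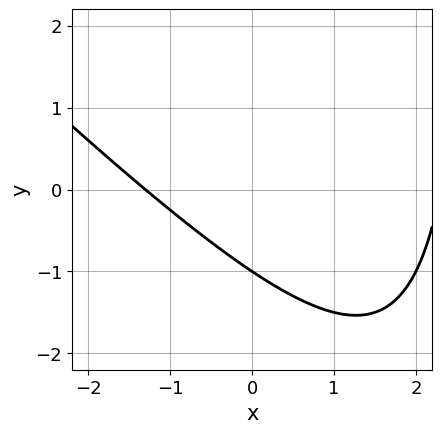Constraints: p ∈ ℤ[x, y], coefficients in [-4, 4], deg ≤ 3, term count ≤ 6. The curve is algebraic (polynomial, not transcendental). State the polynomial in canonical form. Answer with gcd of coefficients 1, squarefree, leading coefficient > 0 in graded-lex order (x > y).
x^2 + x*y - x - 3*y - 3

(a) Degree: a generic line meets the curve in up to 2 points, so deg p = 2.
(b) From the visible intercepts: it meets the y-axis at y = -1 (among the integer gridlines).
(c) Putting this together gives p.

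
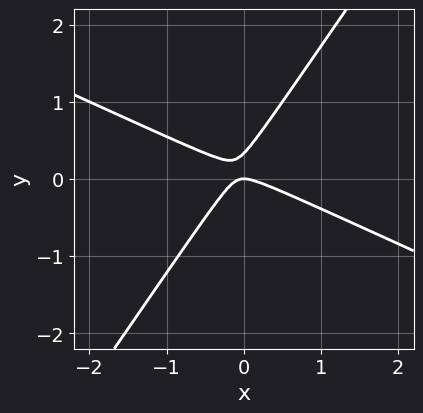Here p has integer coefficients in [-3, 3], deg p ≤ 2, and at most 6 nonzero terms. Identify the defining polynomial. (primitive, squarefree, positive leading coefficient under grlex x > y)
1. The degree is 2 — the shape is more complex than any degree-1 curve.
2. From the axis intercepts and sections: one x-axis crossing is at x = 0; it crosses the y-axis at the gridline y = 0.
3. Fitting integer coefficients to these (and the overall shape) gives p.

2*x^2 + 3*x*y - 3*y^2 + y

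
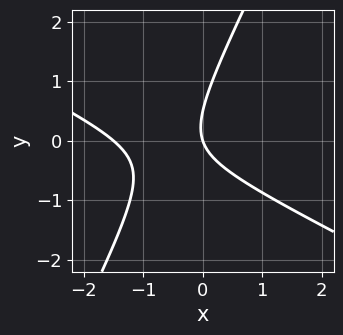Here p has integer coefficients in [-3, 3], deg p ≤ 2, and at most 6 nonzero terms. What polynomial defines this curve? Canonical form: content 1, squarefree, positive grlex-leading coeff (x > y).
2*x^2 + 3*x*y - 2*y^2 + 3*x + y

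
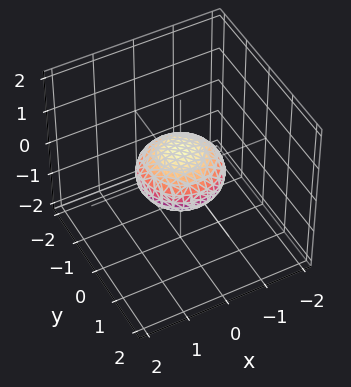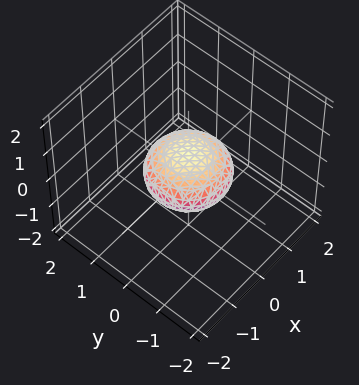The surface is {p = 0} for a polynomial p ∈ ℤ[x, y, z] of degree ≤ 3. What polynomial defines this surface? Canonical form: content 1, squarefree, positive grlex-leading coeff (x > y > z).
x^2 + y^2 + 2*z^2 - 1

1. Degree: a closed, bounded, convex surface; a quadric, so deg p = 2.
2. By symmetry, every cross-section ⟂ z is a circle, so x, y appear only via x² + y²; it's symmetric under z → −z, forcing even powers of z.
3. From the axis intercepts and sections: the y-axis gridline crossings are at y ∈ {-1, 1}; among the integer gridlines, it crosses the x-axis at x ∈ {-1, 1}; a circular section at z = 0 has radius exactly 1.
4. Matching integer coefficients to the picture gives p.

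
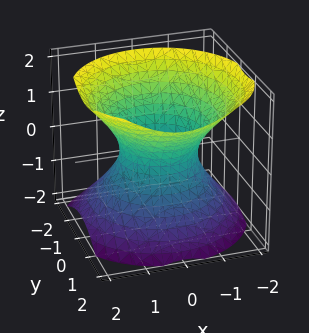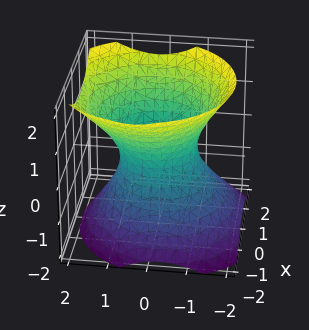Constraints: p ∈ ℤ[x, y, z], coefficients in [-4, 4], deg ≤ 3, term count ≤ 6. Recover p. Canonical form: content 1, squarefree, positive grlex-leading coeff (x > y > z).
3*x^2 + 3*y^2 - y*z - 3*z^2 - 3

(a) Degree: the shape is more complex than any degree-1 surface, so deg p = 2.
(b) From the axis intercepts and sections: among the integer gridlines, it crosses the x-axis at x ∈ {-1, 1}; among the integer gridlines, it crosses the y-axis at y ∈ {-1, 1}.
(c) Solving for integer coefficients yields p as stated.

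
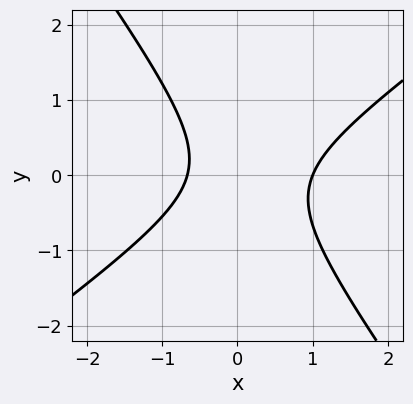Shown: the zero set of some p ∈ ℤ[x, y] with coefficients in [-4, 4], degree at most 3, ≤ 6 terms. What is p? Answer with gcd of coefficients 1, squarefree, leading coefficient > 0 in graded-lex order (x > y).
3*x^2 - 2*x*y - 3*y^2 - x - 2

1. Degree: the shape is more complex than any degree-1 curve, so deg p = 2.
2. Against the integer gridlines: it meets the x-axis at x = 1 (among the integer gridlines); no y-intercept at any integer in the box.
3. Together with the visible shape, these determine p as stated.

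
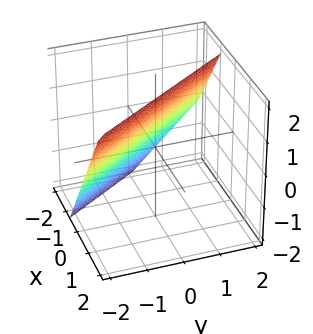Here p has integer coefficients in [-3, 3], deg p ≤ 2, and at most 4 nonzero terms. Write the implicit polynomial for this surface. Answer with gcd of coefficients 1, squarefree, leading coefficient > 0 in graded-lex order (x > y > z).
First, the degree is 1 — every cross-section is a straight line — this is a plane.
Next, from the axis intercepts and sections: it crosses the z-axis at the gridline z = 1; one y-axis crossing is at y = -1.
Finally, matching integer coefficients to the picture gives p.

3*x + 2*y - 2*z + 2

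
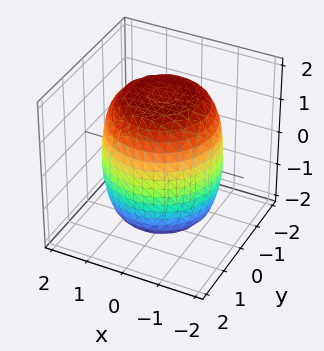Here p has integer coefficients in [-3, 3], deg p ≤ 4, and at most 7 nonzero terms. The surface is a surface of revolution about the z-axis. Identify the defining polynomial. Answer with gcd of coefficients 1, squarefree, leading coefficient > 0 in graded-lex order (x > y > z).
First, the degree is 4 — a generic line meets the surface in up to 4 points.
Then, symmetries: rotational symmetry about the z-axis ⇒ p depends on x, y only through x² + y².
Next, reading off the gridlines: a circular section at z = -1 has radius between 1 and 2.
Finally, the integer polynomial consistent with all of this is the stated p.

x^4 + 2*x^2*y^2 + y^4 - x^2 - y^2 + z^2 - 3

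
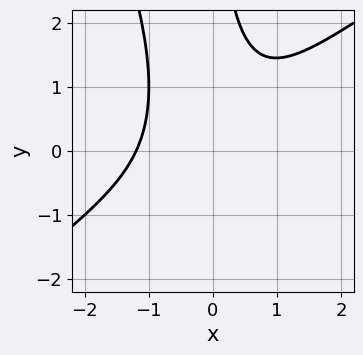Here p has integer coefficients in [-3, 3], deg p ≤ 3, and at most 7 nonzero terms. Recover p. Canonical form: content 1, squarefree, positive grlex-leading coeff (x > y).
2*x^3 - 2*x^2*y - x*y^2 + x^2 + 2

1. Degree: no degree-2 curve has this shape, so deg p = 3.
2. Reading off the gridlines: no y-intercept at any integer in the box.
3. Fitting integer coefficients to these (and the overall shape) gives p.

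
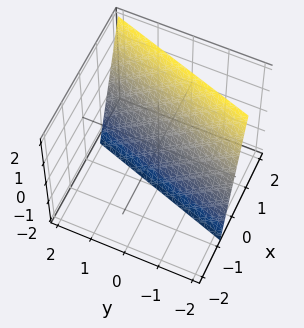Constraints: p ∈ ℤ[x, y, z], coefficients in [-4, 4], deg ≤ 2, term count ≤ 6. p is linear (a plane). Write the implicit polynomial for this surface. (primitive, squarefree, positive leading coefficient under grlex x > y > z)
1. Degree: every cross-section is a straight line — this is a plane, so deg p = 1.
2. Reading off the gridlines: it meets the y-axis at y = -2 (among the integer gridlines); it meets the z-axis at z = -2 (among the integer gridlines).
3. Together with the visible shape, these determine p as stated.

3*x - y - z - 2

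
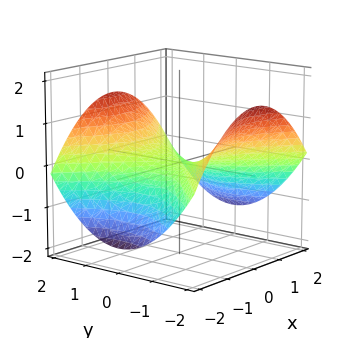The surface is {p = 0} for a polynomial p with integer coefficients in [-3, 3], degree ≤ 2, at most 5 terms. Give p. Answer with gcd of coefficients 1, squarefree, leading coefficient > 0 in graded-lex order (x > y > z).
First, the degree is 2 — a saddle surface; a quadric.
Then, symmetries: mirror symmetry x ↦ −x ⇒ only even powers of x; it's symmetric under y → −y, forcing even powers of y.
Next, from the visible intercepts: one y-axis crossing is at y = 0; it crosses the z-axis at the gridline z = 0; it crosses the x-axis at the gridline x = 0.
Finally, together with the visible shape, these determine p as stated.

x^2 - y^2 + 3*z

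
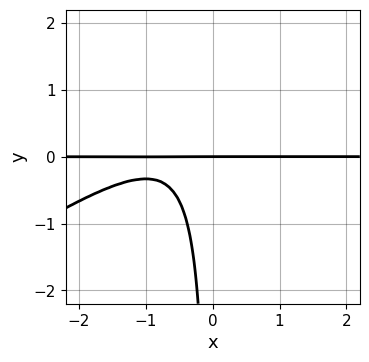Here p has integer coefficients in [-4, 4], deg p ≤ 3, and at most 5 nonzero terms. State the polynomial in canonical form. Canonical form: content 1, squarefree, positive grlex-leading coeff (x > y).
(a) The degree is 3 — the shape is more complex than any degree-2 curve.
(b) Checking where it meets the axes: the visible x-axis segment lies entirely on the curve; it meets the y-axis at y = 0 (among the integer gridlines).
(c) Matching integer coefficients to the picture gives p.

2*x^2*y - 3*x*y^2 + 3*x*y + 2*y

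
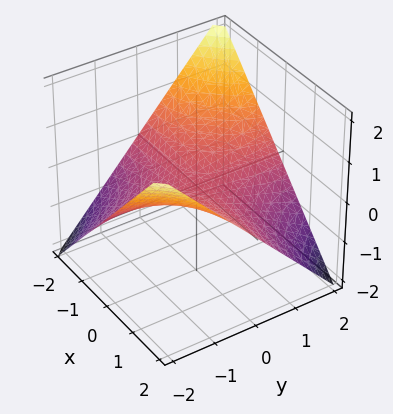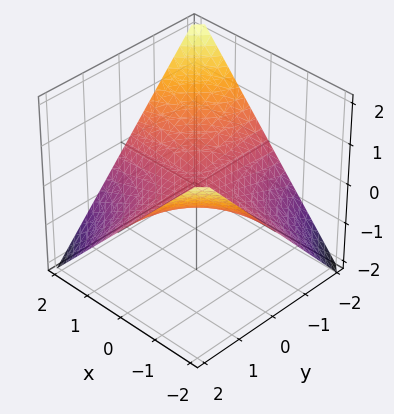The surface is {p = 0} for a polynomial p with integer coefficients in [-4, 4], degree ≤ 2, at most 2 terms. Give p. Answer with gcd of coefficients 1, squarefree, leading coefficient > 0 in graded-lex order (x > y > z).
x*y + 2*z

Degree: a saddle surface; a quadric, so deg p = 2.
From the visible intercepts: one z-axis crossing is at z = 0; every point of the y-axis in the box is on the surface; the visible x-axis segment lies entirely on the surface.
Assembling these constraints gives the stated polynomial.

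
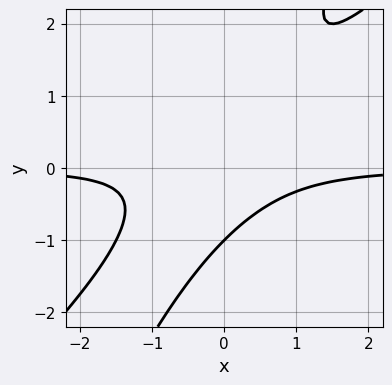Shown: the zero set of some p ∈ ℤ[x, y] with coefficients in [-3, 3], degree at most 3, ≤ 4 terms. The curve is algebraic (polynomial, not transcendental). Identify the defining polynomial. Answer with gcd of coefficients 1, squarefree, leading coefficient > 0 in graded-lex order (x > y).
1. Degree: no degree-2 curve has this shape, so deg p = 3.
2. Against the integer gridlines: it meets the y-axis at y = -1 (among the integer gridlines); the curve avoids every integer x-axis point in the box.
3. Matching integer coefficients to the picture gives p.

2*x^2*y - 3*x*y^2 + y^3 + 1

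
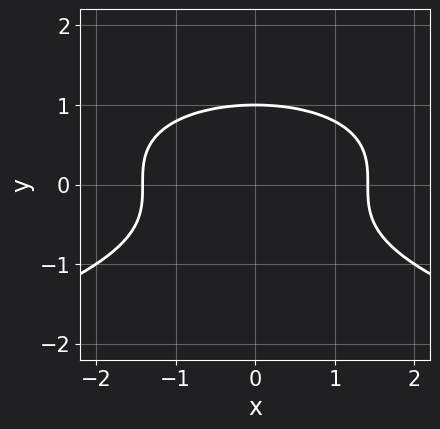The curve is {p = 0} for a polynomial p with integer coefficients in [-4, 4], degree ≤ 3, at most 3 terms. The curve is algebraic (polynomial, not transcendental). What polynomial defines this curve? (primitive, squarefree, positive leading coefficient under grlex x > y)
2*y^3 + x^2 - 2

1. deg p = 3.
2. Symmetries: it's symmetric under x → −x, forcing even powers of x.
3. Observable constraints: it meets the y-axis at y = 1 (among the integer gridlines).
4. Matching integer coefficients to the picture gives p.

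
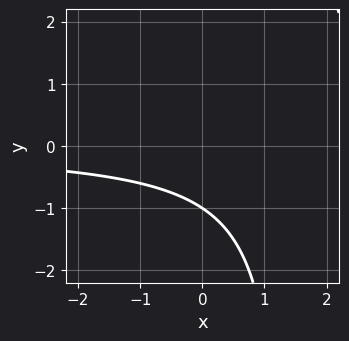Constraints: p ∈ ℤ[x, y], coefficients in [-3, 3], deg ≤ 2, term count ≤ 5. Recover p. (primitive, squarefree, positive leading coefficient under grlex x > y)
2*x*y - 3*y - 3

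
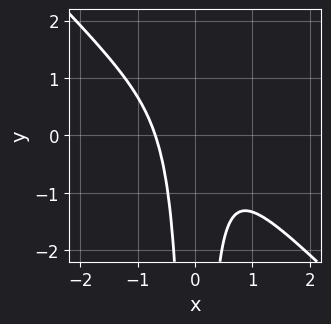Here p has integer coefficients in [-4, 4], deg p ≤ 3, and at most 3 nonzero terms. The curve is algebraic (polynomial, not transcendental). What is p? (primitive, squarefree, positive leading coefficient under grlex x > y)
(a) deg p = 3. No degree-2 curve has this shape.
(b) From the axis intercepts and sections: it misses every integer gridline on the y-axis.
(c) Together with the visible shape, these determine p as stated.

3*x^3 + 3*x^2*y + 1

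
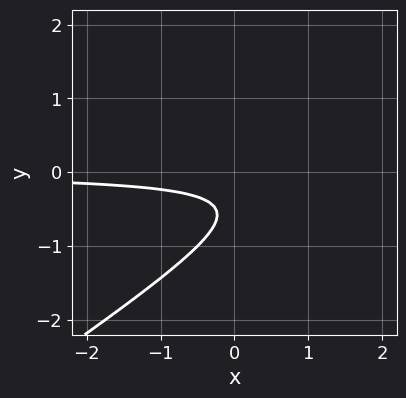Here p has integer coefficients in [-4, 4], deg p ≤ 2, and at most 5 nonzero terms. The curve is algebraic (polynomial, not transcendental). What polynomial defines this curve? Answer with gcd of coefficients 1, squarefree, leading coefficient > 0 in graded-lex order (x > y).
2*x*y - 3*y^2 - 3*y - 1

First, the degree is 2 — no degree-1 curve has this shape.
Then, observable constraints: no y-intercept at any integer in the box; no x-intercept at any integer in the box.
Finally, the integer polynomial consistent with all of this is the stated p.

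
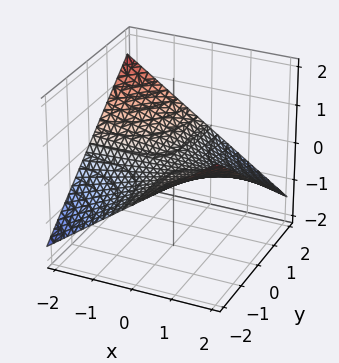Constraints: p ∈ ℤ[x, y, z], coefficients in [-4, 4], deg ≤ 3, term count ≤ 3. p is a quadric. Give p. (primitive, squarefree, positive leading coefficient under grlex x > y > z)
x*y + 3*z

First, the degree is 2 — a saddle surface; a quadric.
Next, checking where it meets the axes: it crosses the z-axis at the gridline z = 0; the visible y-axis segment lies entirely on the surface.
Finally, the integer polynomial consistent with all of this is the stated p.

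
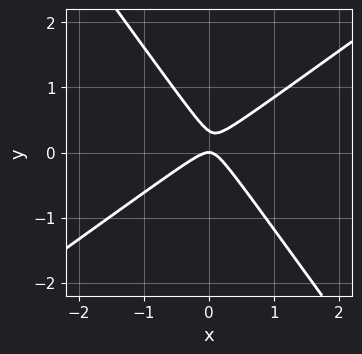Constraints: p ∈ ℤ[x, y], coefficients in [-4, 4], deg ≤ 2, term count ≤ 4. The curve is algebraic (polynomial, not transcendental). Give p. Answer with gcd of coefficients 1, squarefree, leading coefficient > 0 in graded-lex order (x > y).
3*x^2 - 2*x*y - 3*y^2 + y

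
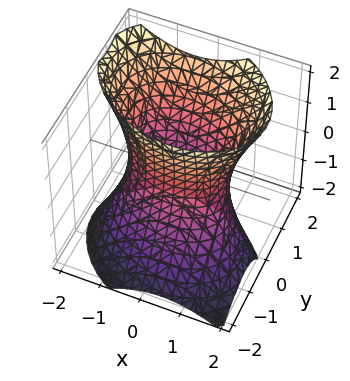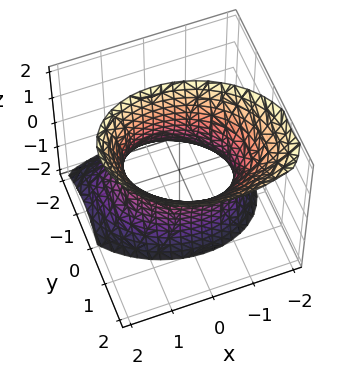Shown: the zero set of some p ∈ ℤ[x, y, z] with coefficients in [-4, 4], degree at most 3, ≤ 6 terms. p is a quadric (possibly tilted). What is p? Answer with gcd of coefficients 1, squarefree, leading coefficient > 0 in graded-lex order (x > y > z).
First, deg p = 2. A generic line meets the surface in up to 2 points.
Then, from the visible intercepts: no z-intercept at any integer in the box; among the integer gridlines, it crosses the y-axis at y ∈ {-1, 1}.
Finally, the integer polynomial consistent with all of this is the stated p.

2*x^2 + x*y + 3*y^2 - 2*y*z - z^2 - 3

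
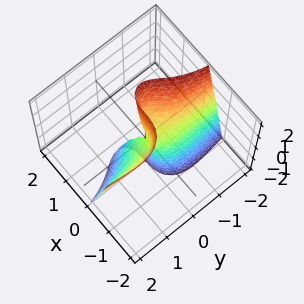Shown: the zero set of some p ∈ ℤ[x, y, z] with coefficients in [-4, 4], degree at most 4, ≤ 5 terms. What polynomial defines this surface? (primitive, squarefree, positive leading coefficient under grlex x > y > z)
(a) deg p = 3. A generic line meets the surface in up to 3 points.
(b) Against the integer gridlines: every point of the z-axis in the box is on the surface; it crosses the y-axis at the gridline y = 0; one x-axis crossing is at x = 0.
(c) Solving for integer coefficients yields p as stated.

x^3 + 2*x*y^2 + y^2 + y*z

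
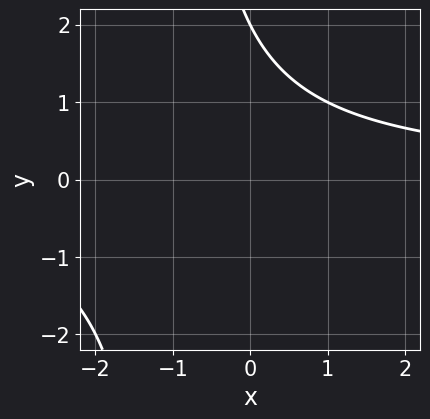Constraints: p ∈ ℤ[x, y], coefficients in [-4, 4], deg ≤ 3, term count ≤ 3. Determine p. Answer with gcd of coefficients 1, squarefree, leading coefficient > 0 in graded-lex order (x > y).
1. deg p = 2.
2. Reading off the gridlines: it meets the y-axis at y = 2 (among the integer gridlines); it misses every integer gridline on the x-axis.
3. Solving for integer coefficients yields p as stated.

x*y + y - 2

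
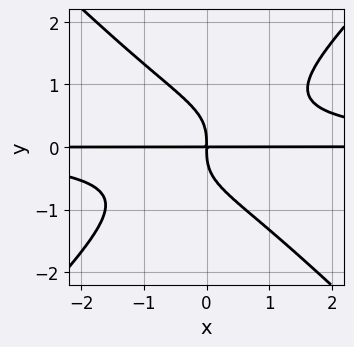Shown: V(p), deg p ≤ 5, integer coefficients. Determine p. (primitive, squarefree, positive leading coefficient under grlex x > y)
1. Degree: no degree-3 curve has this shape, so deg p = 4.
2. From the axis intercepts and sections: every point of the x-axis in the box is on the curve.
3. Putting this together gives p.

x^2*y^2 - y^4 - x*y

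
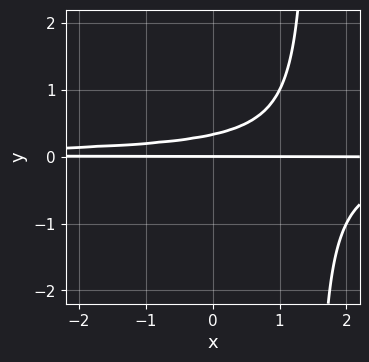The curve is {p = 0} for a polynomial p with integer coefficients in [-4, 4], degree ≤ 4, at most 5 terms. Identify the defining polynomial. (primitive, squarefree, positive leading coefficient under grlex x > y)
1. The degree is 3 — no degree-2 curve has this shape.
2. From the axis intercepts and sections: one y-axis crossing is at y = 0; the visible x-axis segment lies entirely on the curve.
3. These observations pin down the coefficients.

2*x*y^2 - 3*y^2 + y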